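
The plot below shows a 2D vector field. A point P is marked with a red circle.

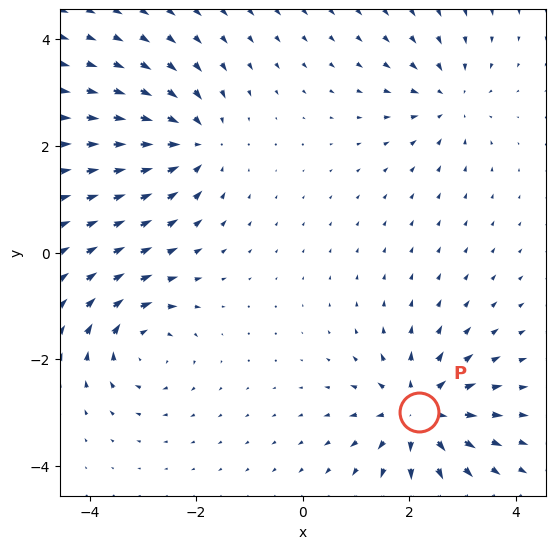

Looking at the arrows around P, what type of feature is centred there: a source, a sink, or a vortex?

At P (2.2, -3.0) the arrows spread outward. Divergence about +5, curl ≈0 — positive divergence with near-zero curl is a source.

source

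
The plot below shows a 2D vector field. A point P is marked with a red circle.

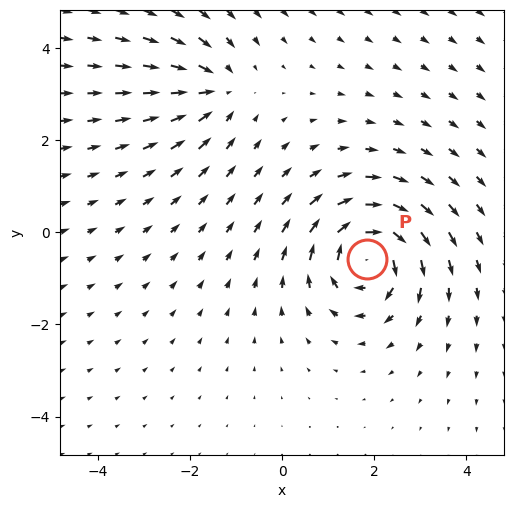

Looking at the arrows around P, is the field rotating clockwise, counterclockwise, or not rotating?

clockwise

Near P at (1.8, -0.6) the arrows circulate clockwise. The curl (z-component) there is about -5; negative curl means clockwise rotation.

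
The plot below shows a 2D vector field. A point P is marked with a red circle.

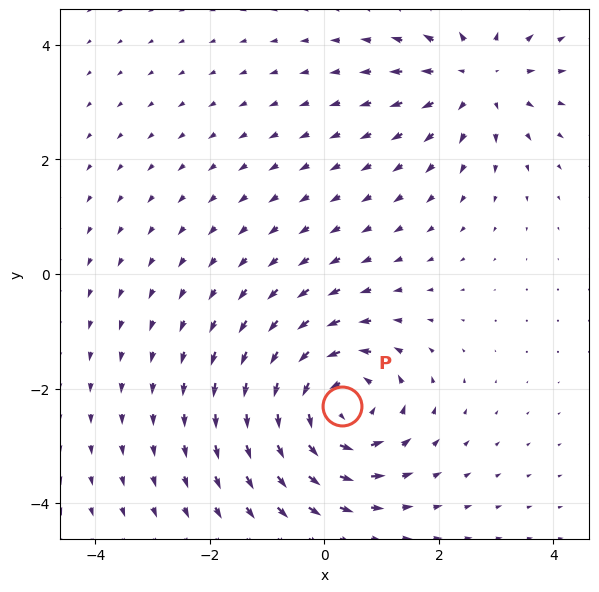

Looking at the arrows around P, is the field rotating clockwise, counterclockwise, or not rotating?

Near P at (0.3, -2.3) the arrows circulate counterclockwise. The curl (z-component) there is about +5; positive curl means counterclockwise rotation.

counterclockwise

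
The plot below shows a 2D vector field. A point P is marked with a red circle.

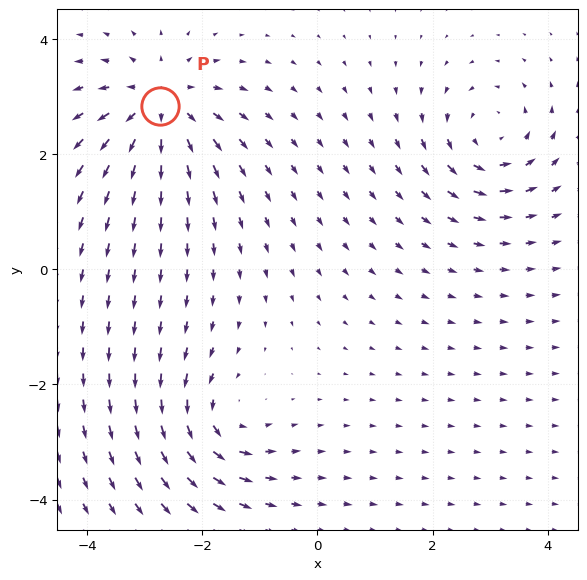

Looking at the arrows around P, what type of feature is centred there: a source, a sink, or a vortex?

At P (-2.7, 2.8) the arrows spread outward. Divergence about +6, curl ≈0 — positive divergence with near-zero curl is a source.

source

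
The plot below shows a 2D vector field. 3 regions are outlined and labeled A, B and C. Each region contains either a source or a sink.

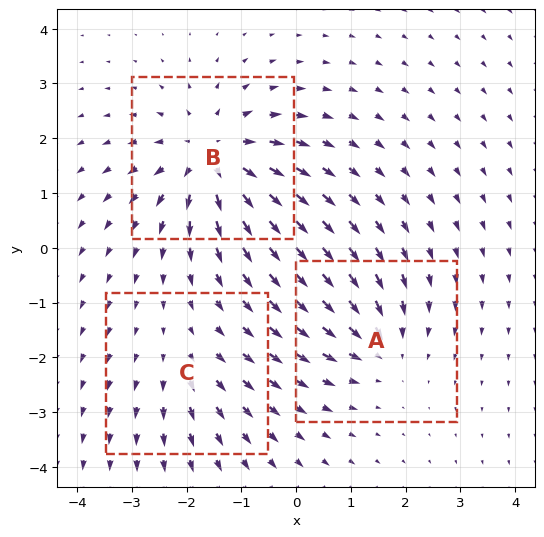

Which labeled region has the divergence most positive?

B

Divergence at each region's feature centre — A: about -3, B: about +5, C: about +2. Region B is most positive.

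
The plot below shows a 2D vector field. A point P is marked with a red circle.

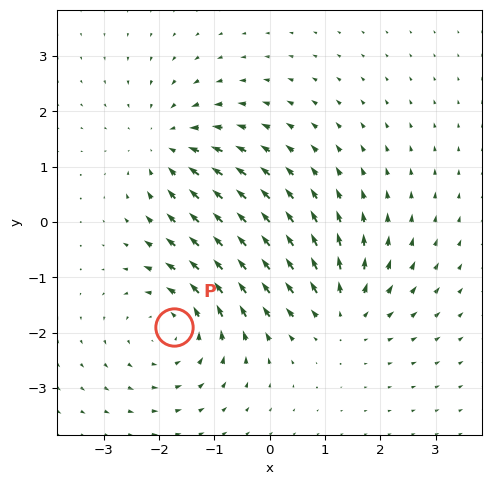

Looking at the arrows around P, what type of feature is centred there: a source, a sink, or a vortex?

vortex

At P (-1.7, -1.9) the arrows circulate counterclockwise. Divergence ≈0, curl about +4 — near-zero divergence with nonzero curl is a vortex.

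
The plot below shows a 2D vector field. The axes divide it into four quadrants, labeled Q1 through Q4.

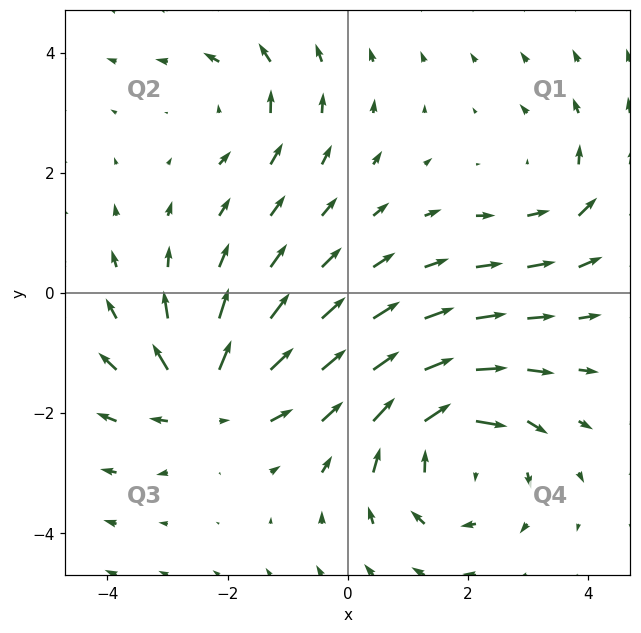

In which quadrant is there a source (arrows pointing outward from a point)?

The source sits at approximately (-2.4, -1.8), which lies in quadrant Q3. The divergence there is about +5, positive as expected for a source.

Q3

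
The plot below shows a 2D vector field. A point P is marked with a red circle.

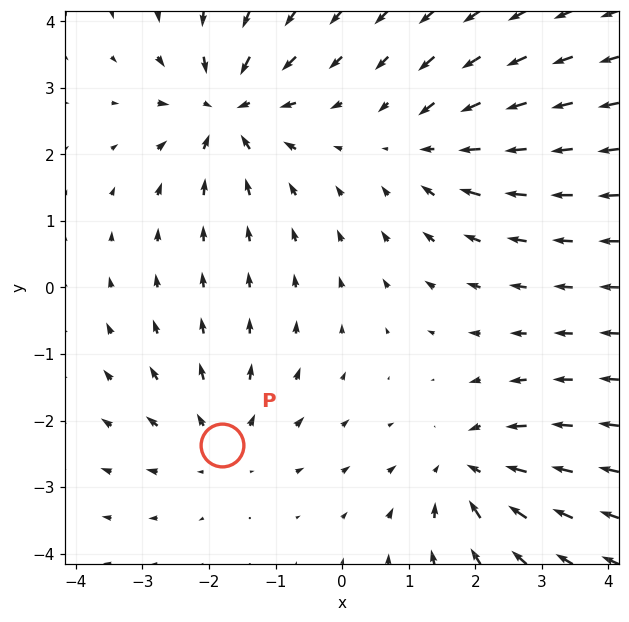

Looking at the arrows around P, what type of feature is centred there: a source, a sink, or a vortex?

source

At P (-1.8, -2.4) the arrows spread outward. Divergence about +3, curl ≈0 — positive divergence with near-zero curl is a source.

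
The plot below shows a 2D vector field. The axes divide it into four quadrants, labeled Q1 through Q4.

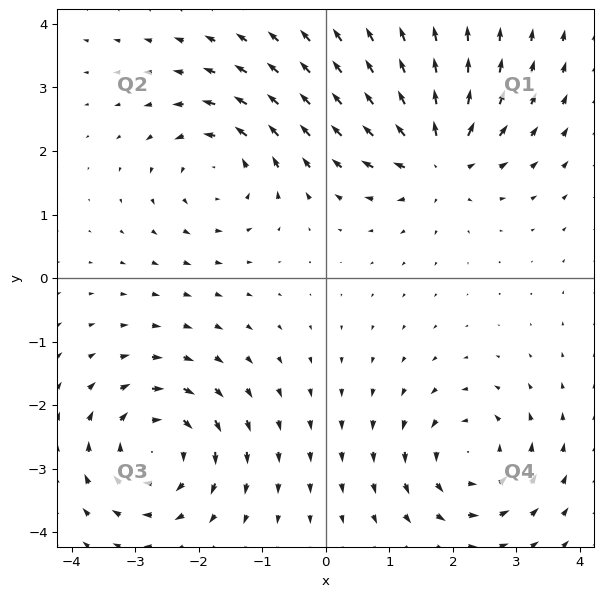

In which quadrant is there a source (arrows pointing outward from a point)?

The source sits at approximately (1.8, 1.9), which lies in quadrant Q1. The divergence there is about +5, positive as expected for a source.

Q1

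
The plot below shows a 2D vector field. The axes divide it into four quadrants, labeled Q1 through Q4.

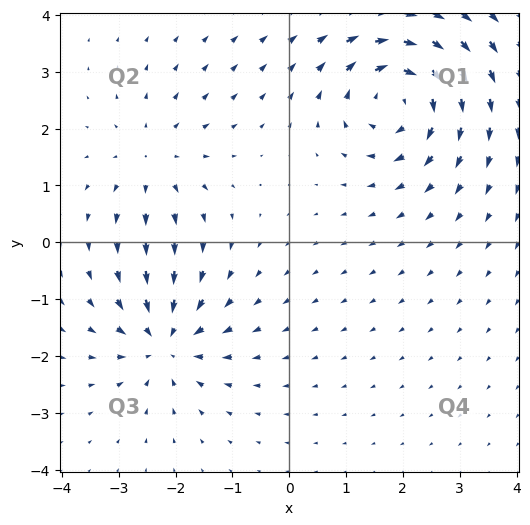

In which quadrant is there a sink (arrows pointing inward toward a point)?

Q3

The sink sits at approximately (-2.2, -1.7), which lies in quadrant Q3. The divergence there is about -5, negative as expected for a sink.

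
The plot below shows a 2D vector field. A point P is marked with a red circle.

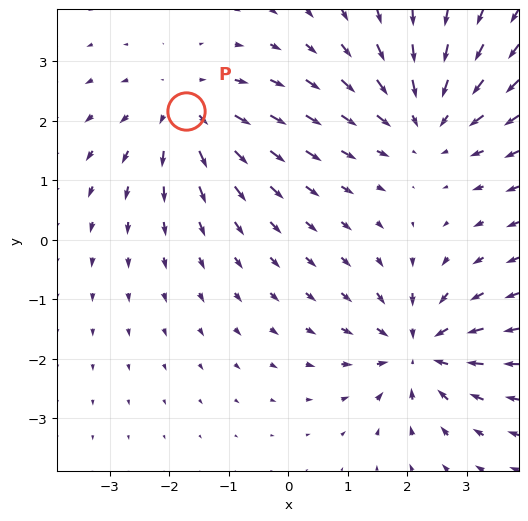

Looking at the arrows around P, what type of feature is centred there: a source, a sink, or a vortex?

At P (-1.7, 2.2) the arrows spread outward. Divergence about +3, curl ≈0 — positive divergence with near-zero curl is a source.

source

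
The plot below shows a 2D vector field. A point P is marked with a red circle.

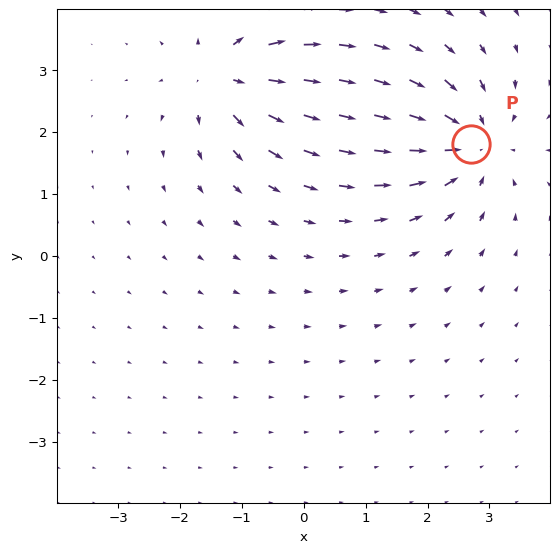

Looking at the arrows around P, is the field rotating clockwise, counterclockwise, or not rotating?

not rotating

Near P at (2.7, 1.8) the arrows show no circulation. The curl there is ≈0.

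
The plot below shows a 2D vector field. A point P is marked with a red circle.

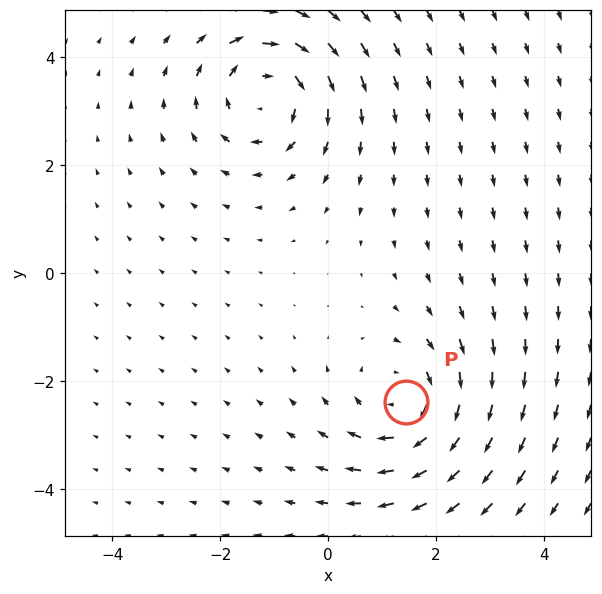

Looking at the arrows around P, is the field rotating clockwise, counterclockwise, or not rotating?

Near P at (1.5, -2.4) the arrows circulate clockwise. The curl (z-component) there is about -4; negative curl means clockwise rotation.

clockwise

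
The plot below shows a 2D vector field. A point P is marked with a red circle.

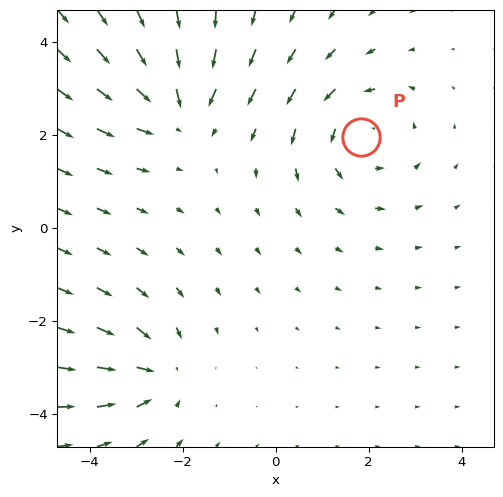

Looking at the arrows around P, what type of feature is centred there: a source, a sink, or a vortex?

At P (1.8, 2.0) the arrows circulate counterclockwise. Divergence ≈0, curl about +4 — near-zero divergence with nonzero curl is a vortex.

vortex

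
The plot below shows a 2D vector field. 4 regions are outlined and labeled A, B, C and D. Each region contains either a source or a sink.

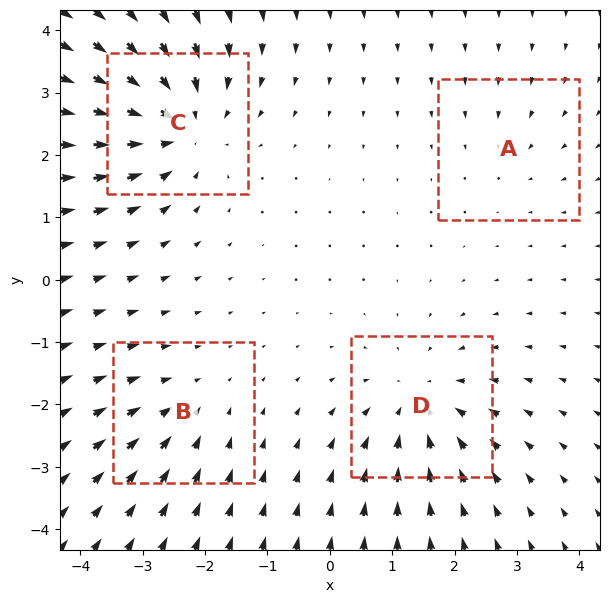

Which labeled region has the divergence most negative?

Divergence at each region's feature centre — A: about -2, B: about -3, C: about -6, D: about -5. Region C is most negative.

C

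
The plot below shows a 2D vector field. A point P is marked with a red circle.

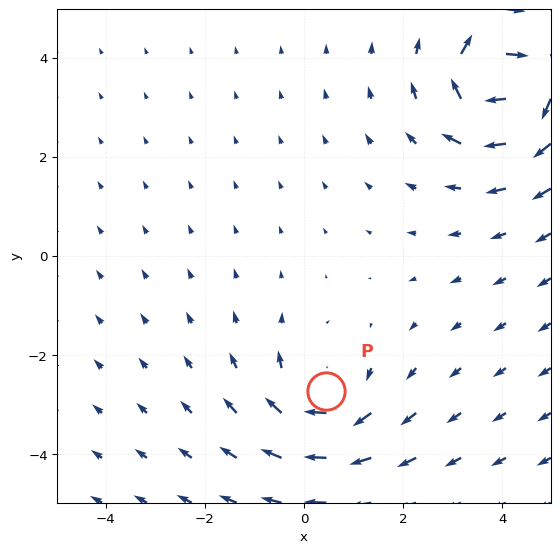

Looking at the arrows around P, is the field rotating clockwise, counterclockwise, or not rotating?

Near P at (0.4, -2.7) the arrows circulate clockwise. The curl (z-component) there is about -3; negative curl means clockwise rotation.

clockwise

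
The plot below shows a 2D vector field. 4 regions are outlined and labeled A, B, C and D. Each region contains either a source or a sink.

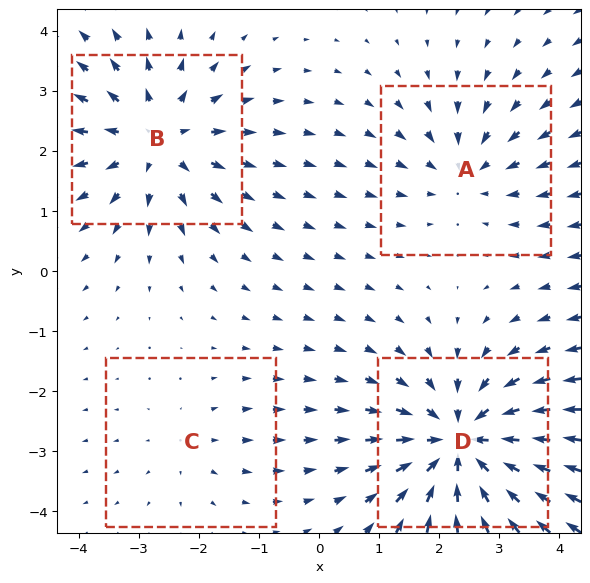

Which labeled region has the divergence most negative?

Divergence at each region's feature centre — A: about -3, B: about +5, C: about +2, D: about -6. Region D is most negative.

D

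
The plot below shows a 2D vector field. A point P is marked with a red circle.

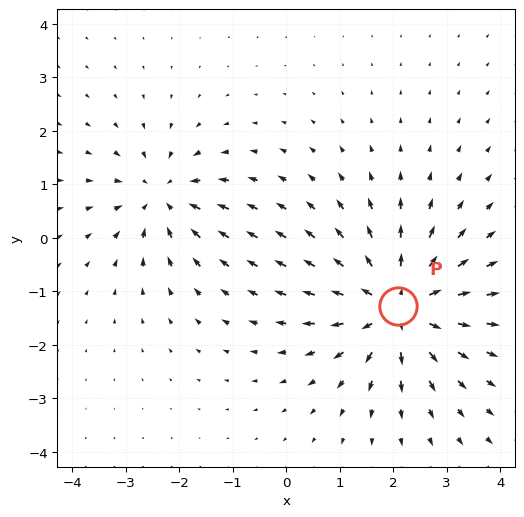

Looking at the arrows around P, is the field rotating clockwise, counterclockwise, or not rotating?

Near P at (2.1, -1.3) the arrows show no circulation. The curl there is ≈0.

not rotating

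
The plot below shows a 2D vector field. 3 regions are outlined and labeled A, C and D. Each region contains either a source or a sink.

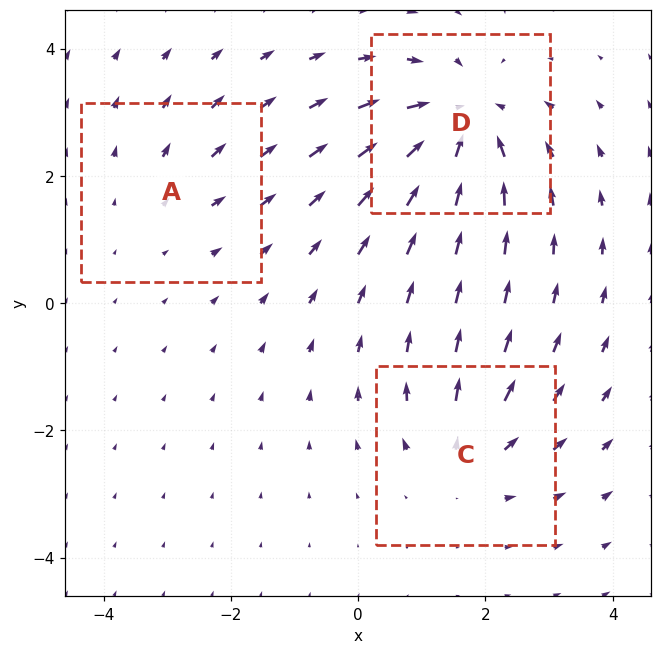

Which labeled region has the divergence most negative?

Divergence at each region's feature centre — A: about +2, C: about +3, D: about -5. Region D is most negative.

D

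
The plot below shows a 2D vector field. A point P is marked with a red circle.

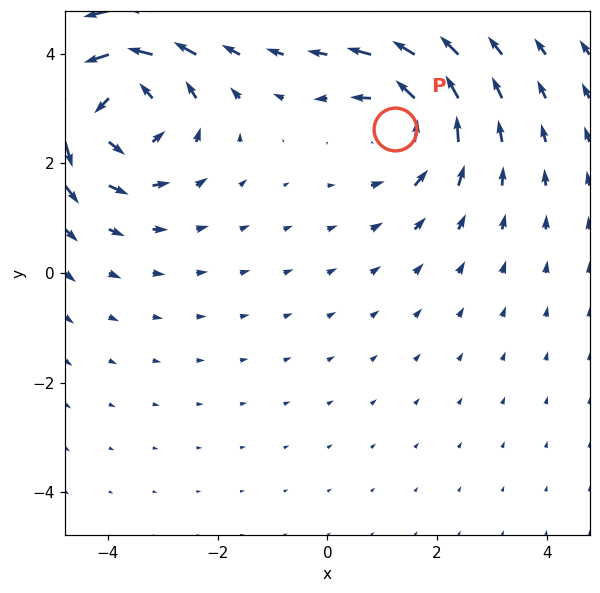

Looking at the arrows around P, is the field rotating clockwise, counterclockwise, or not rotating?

Near P at (1.2, 2.6) the arrows circulate counterclockwise. The curl (z-component) there is about +4; positive curl means counterclockwise rotation.

counterclockwise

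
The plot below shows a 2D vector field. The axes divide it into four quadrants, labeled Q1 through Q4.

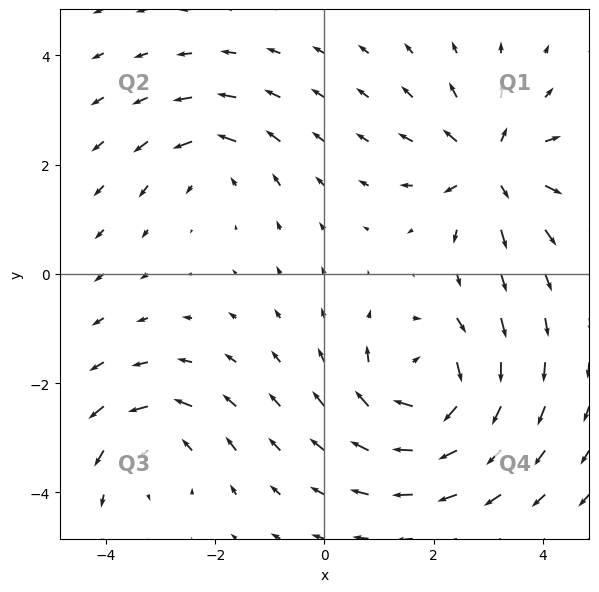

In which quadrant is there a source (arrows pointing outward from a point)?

Q1

The source sits at approximately (3.0, 2.0), which lies in quadrant Q1. The divergence there is about +5, positive as expected for a source.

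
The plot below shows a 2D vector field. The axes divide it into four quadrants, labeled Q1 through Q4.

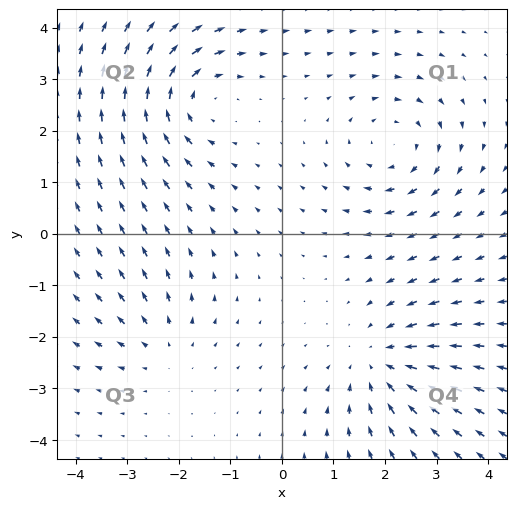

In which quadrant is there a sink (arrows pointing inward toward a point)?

The sink sits at approximately (1.9, -2.5), which lies in quadrant Q4. The divergence there is about -4, negative as expected for a sink.

Q4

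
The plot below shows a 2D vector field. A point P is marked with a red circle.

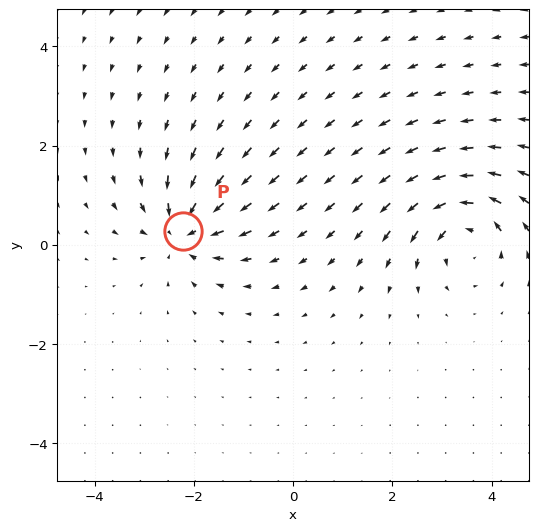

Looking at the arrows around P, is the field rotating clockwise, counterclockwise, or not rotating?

Near P at (-2.2, 0.3) the arrows show no circulation. The curl there is ≈0.

not rotating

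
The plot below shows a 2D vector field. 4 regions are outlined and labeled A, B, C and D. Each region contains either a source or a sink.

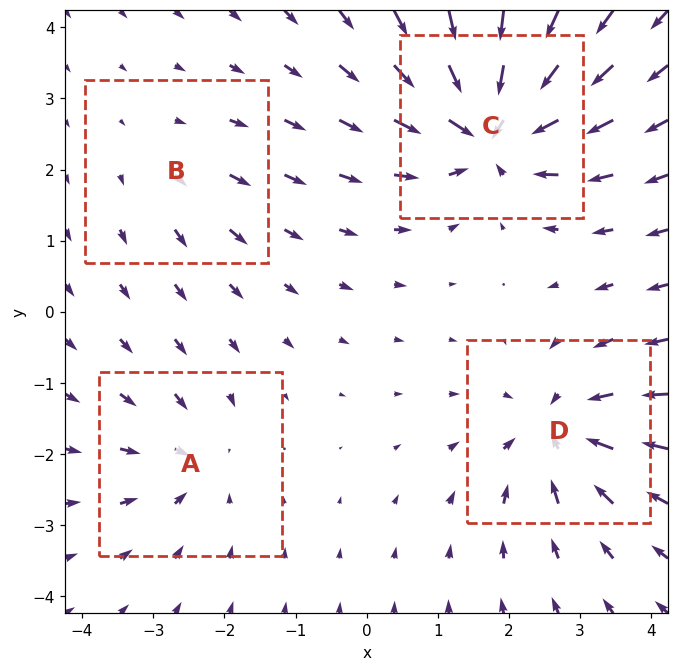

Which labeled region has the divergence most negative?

Divergence at each region's feature centre — A: about -4, B: about +2, C: about -9, D: about -6. Region C is most negative.

C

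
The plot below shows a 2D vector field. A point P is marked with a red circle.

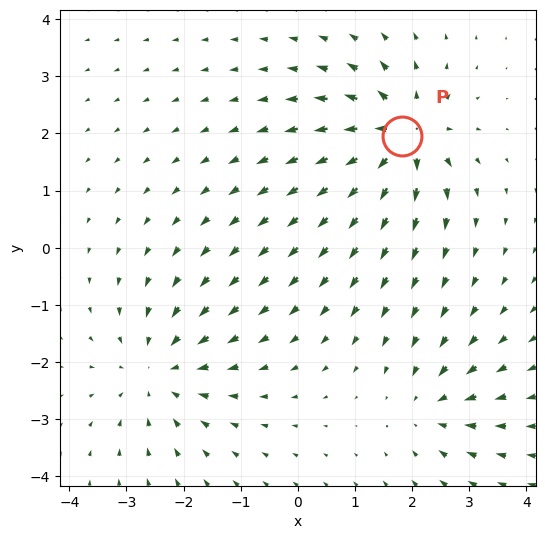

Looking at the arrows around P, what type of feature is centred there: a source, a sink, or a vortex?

At P (1.8, 2.0) the arrows spread outward. Divergence about +6, curl ≈0 — positive divergence with near-zero curl is a source.

source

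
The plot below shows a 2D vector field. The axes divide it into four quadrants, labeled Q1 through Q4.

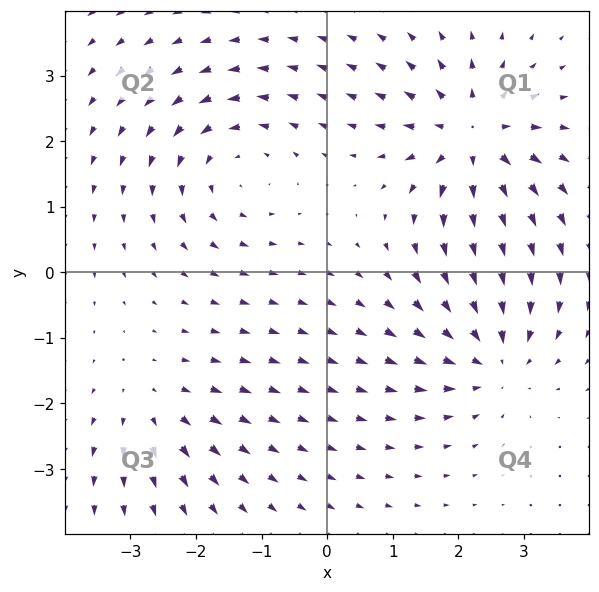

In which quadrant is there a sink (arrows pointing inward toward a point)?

The sink sits at approximately (2.5, -1.3), which lies in quadrant Q4. The divergence there is about -5, negative as expected for a sink.

Q4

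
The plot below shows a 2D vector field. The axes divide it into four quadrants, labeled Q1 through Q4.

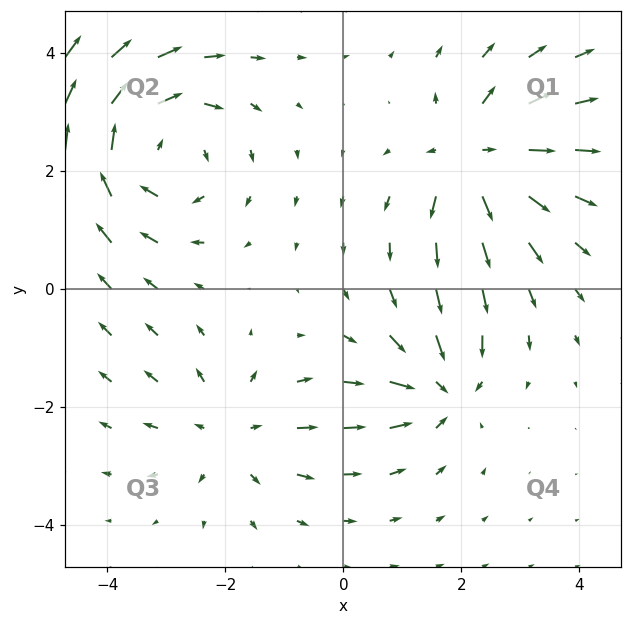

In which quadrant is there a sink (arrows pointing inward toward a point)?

The sink sits at approximately (1.7, -1.7), which lies in quadrant Q4. The divergence there is about -4, negative as expected for a sink.

Q4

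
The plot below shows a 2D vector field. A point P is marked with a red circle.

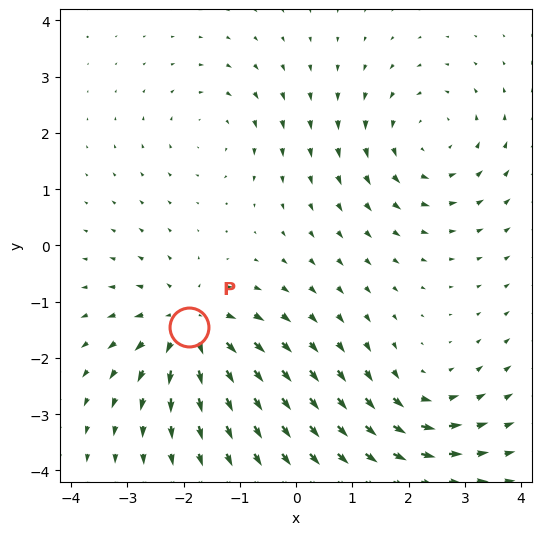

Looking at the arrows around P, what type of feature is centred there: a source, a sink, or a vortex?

At P (-1.9, -1.5) the arrows spread outward. Divergence about +6, curl ≈0 — positive divergence with near-zero curl is a source.

source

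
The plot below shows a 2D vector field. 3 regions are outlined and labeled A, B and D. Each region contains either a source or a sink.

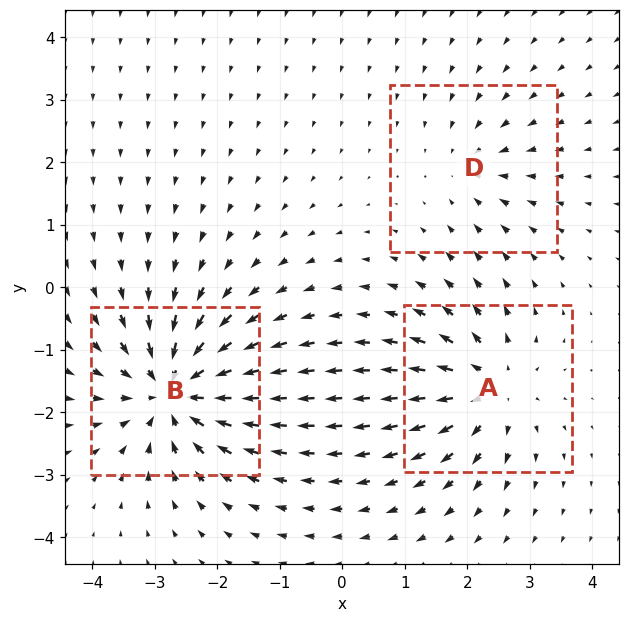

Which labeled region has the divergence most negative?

B

Divergence at each region's feature centre — A: about +4, B: about -5, D: about -2. Region B is most negative.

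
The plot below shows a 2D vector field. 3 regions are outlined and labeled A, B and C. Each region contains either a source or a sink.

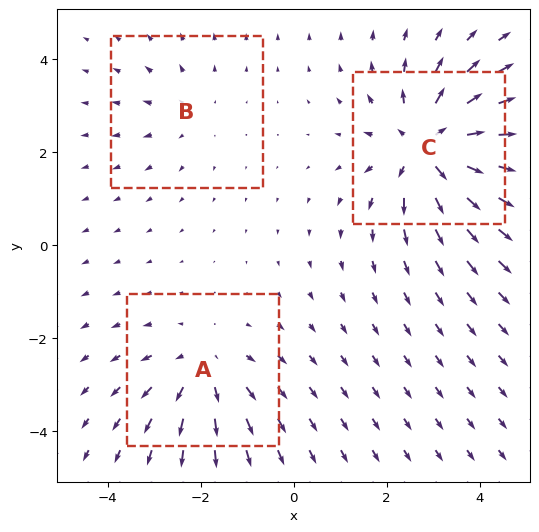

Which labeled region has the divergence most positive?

C

Divergence at each region's feature centre — A: about +3, B: about +2, C: about +5. Region C is most positive.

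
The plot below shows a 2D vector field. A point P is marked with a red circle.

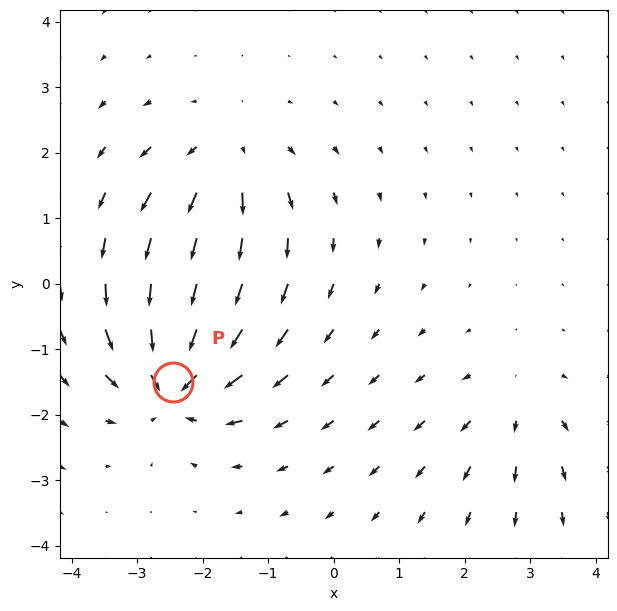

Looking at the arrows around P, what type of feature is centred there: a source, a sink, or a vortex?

sink

At P (-2.4, -1.5) the arrows converge inward. Divergence about -7, curl ≈0 — negative divergence with near-zero curl is a sink.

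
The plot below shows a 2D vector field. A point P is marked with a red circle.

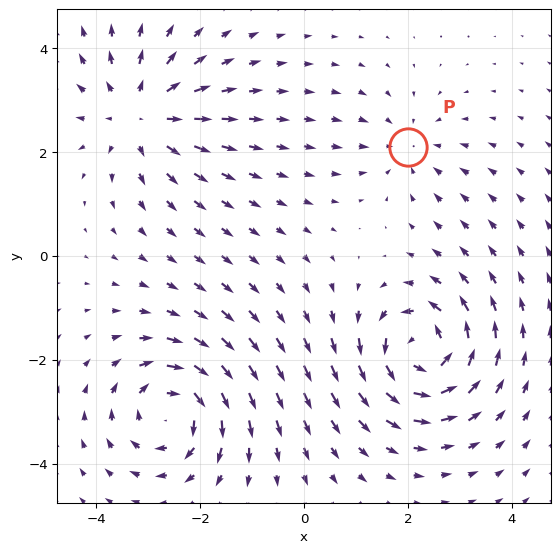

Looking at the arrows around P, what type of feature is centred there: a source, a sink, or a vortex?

At P (2.0, 2.1) the arrows converge inward. Divergence about -2, curl ≈0 — negative divergence with near-zero curl is a sink.

sink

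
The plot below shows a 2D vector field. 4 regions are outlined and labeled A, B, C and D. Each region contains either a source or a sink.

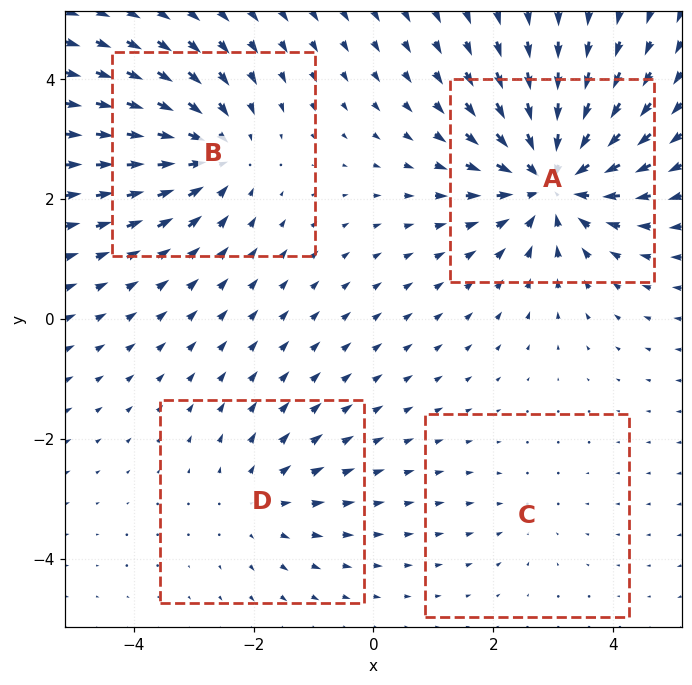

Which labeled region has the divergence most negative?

A

Divergence at each region's feature centre — A: about -7, B: about -5, C: about -2, D: about +3. Region A is most negative.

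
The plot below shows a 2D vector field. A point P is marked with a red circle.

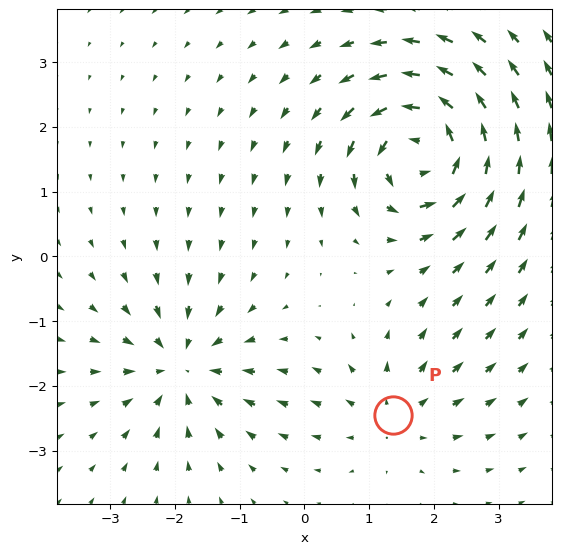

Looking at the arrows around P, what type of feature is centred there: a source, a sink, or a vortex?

At P (1.4, -2.5) the arrows spread outward. Divergence about +3, curl ≈0 — positive divergence with near-zero curl is a source.

source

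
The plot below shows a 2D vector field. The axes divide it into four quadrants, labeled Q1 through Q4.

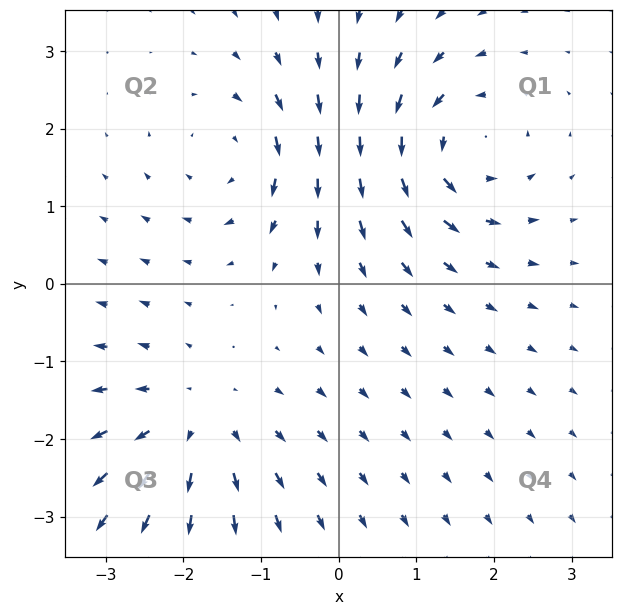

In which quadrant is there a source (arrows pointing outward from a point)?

Q3

The source sits at approximately (-1.9, -1.8), which lies in quadrant Q3. The divergence there is about +3, positive as expected for a source.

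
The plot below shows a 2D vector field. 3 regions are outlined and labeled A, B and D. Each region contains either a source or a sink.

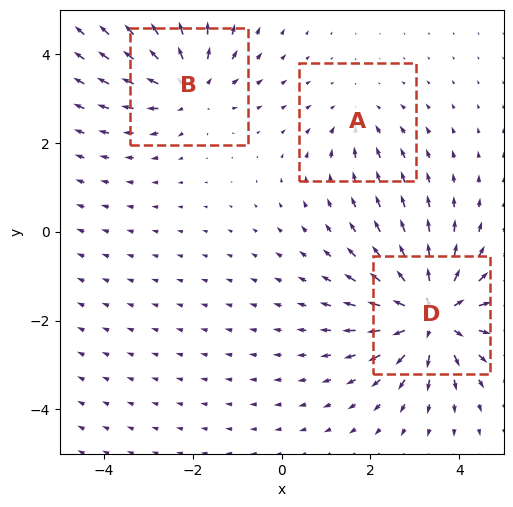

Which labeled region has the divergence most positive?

D

Divergence at each region's feature centre — A: about -2, B: about +4, D: about +6. Region D is most positive.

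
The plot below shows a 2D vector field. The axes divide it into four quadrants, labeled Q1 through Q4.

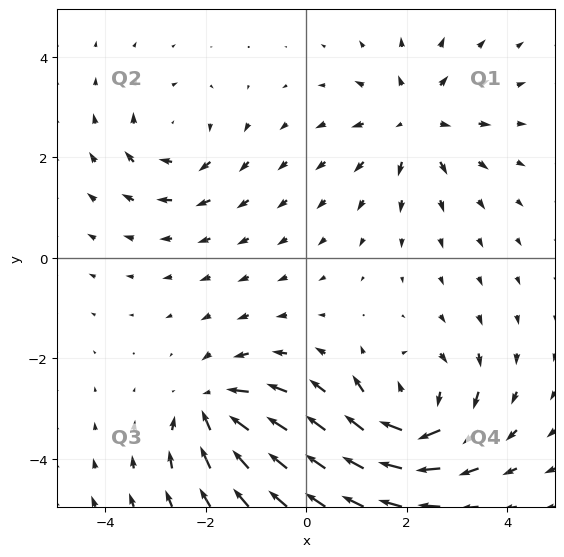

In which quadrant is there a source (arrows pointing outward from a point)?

The source sits at approximately (2.2, 2.7), which lies in quadrant Q1. The divergence there is about +4, positive as expected for a source.

Q1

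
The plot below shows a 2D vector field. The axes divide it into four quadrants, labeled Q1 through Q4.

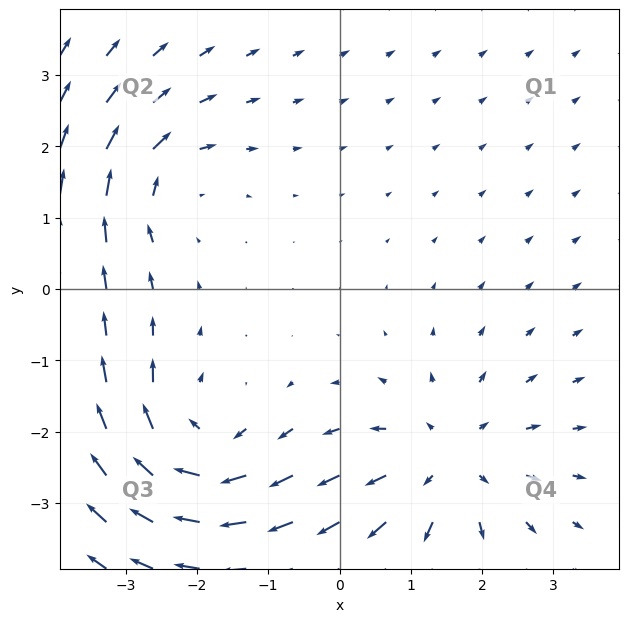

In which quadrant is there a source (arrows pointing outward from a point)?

The source sits at approximately (1.5, -2.4), which lies in quadrant Q4. The divergence there is about +4, positive as expected for a source.

Q4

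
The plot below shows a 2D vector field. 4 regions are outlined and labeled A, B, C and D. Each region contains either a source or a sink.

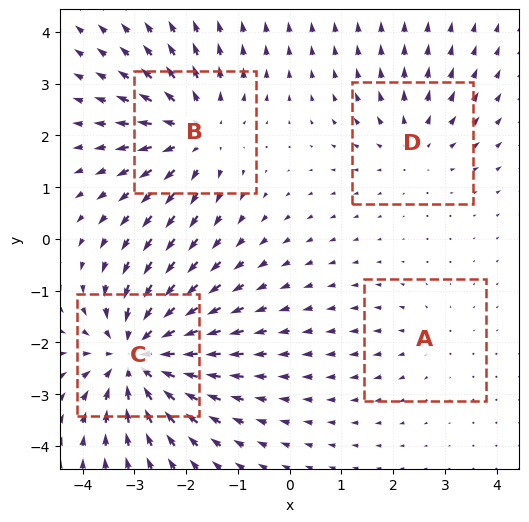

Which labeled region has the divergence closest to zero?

Divergence at each region's feature centre — A: about +2, B: about +5, C: about -7, D: about +3. Region A is closest to zero.

A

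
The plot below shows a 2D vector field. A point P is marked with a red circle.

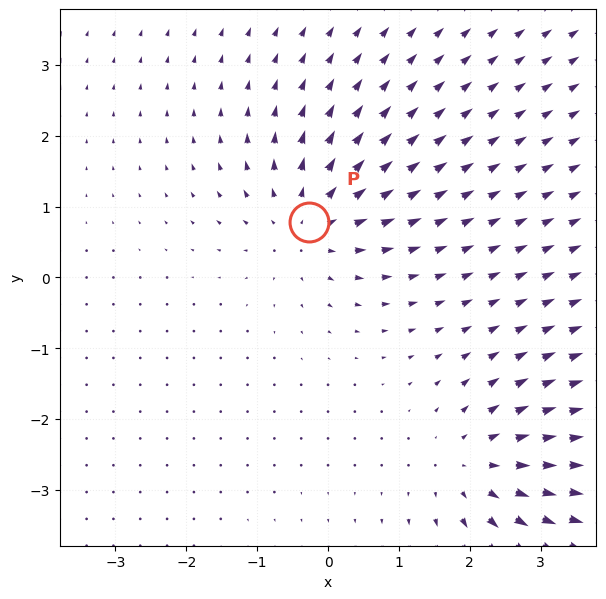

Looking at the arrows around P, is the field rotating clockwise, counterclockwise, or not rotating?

Near P at (-0.3, 0.8) the arrows show no circulation. The curl there is ≈0.

not rotating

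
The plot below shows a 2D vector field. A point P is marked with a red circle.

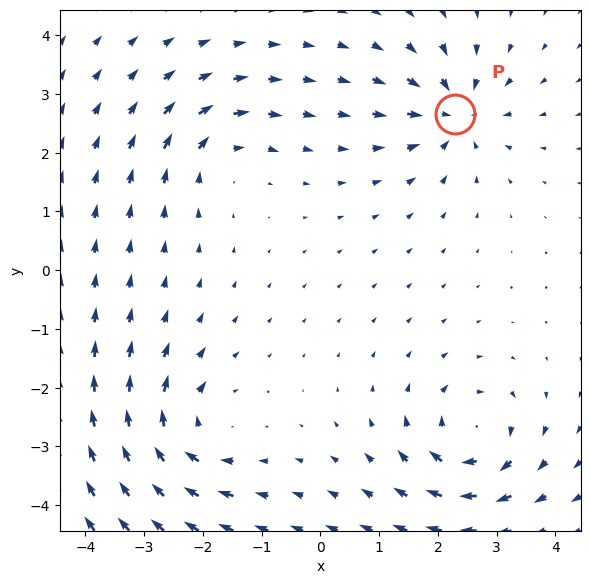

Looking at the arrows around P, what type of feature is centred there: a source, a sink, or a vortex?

sink

At P (2.3, 2.7) the arrows converge inward. Divergence about -7, curl ≈0 — negative divergence with near-zero curl is a sink.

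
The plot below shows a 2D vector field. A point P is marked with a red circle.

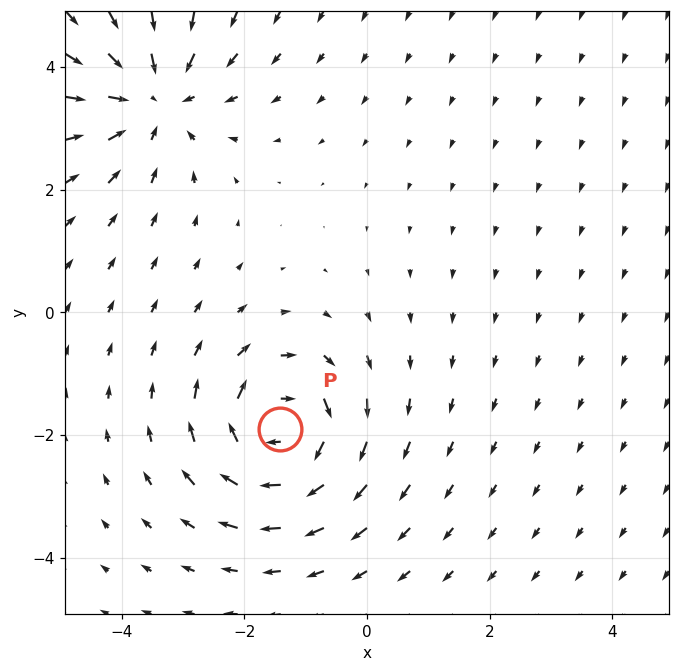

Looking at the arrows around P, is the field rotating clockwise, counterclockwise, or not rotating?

Near P at (-1.4, -1.9) the arrows circulate clockwise. The curl (z-component) there is about -4; negative curl means clockwise rotation.

clockwise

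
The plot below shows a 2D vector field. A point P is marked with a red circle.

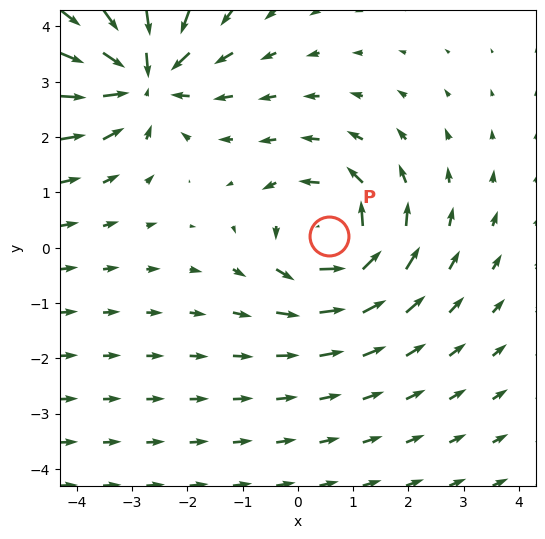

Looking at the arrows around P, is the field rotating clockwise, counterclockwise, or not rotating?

Near P at (0.6, 0.2) the arrows circulate counterclockwise. The curl (z-component) there is about +4; positive curl means counterclockwise rotation.

counterclockwise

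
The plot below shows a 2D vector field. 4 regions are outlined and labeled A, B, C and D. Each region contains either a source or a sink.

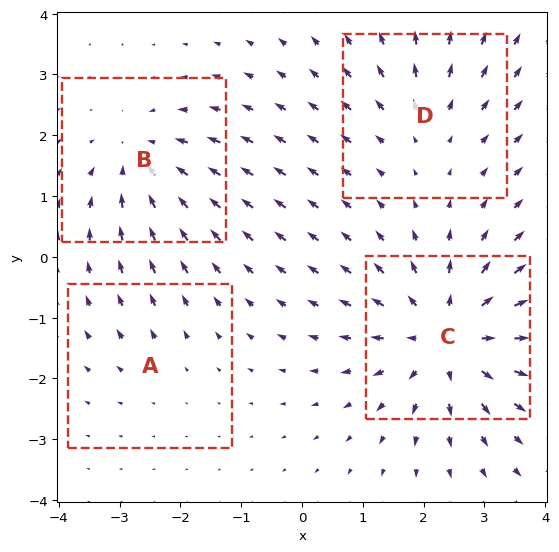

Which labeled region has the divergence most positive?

C

Divergence at each region's feature centre — A: about +2, B: about -4, C: about +6, D: about +3. Region C is most positive.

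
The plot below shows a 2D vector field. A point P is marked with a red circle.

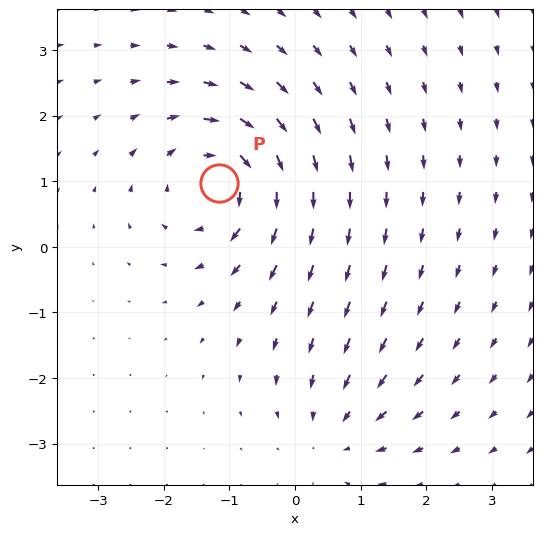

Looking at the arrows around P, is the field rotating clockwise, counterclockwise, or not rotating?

clockwise

Near P at (-1.2, 1.0) the arrows circulate clockwise. The curl (z-component) there is about -6; negative curl means clockwise rotation.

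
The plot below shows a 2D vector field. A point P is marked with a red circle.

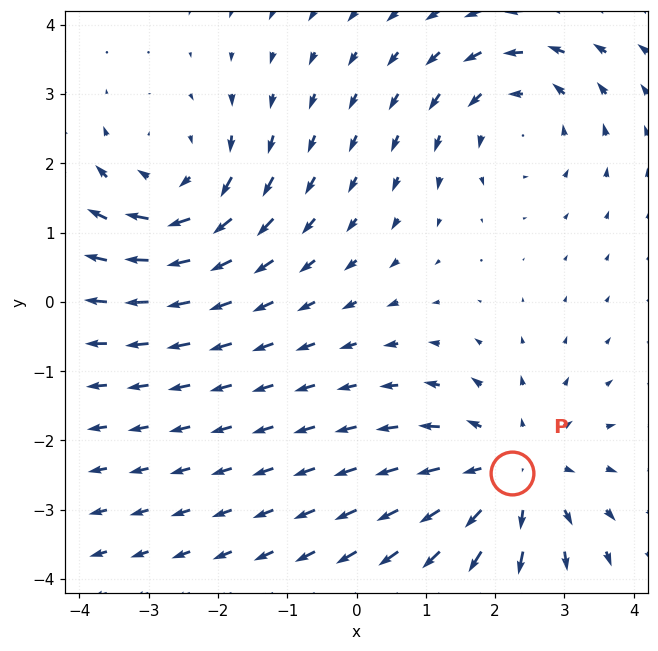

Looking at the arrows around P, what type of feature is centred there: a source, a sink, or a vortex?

At P (2.2, -2.5) the arrows spread outward. Divergence about +3, curl ≈0 — positive divergence with near-zero curl is a source.

source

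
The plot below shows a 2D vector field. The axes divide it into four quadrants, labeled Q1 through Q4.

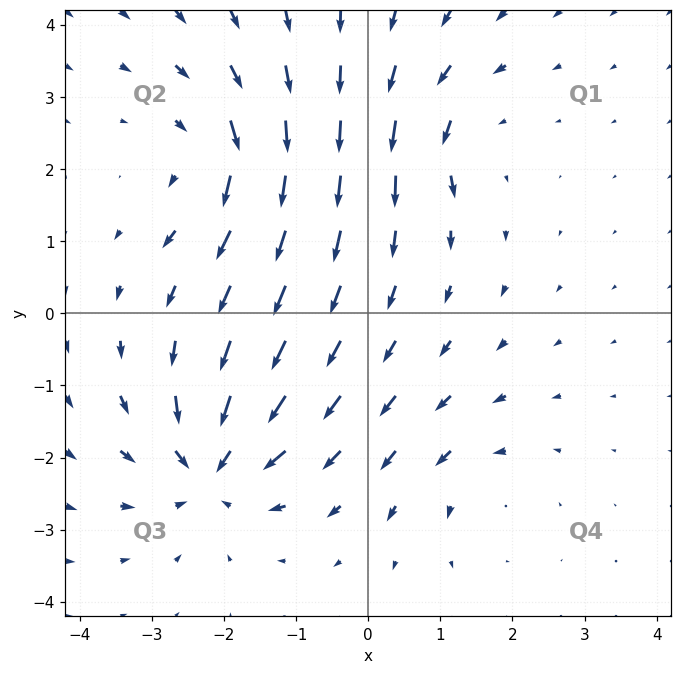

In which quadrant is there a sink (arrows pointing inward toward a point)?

Q3

The sink sits at approximately (-2.2, -2.1), which lies in quadrant Q3. The divergence there is about -7, negative as expected for a sink.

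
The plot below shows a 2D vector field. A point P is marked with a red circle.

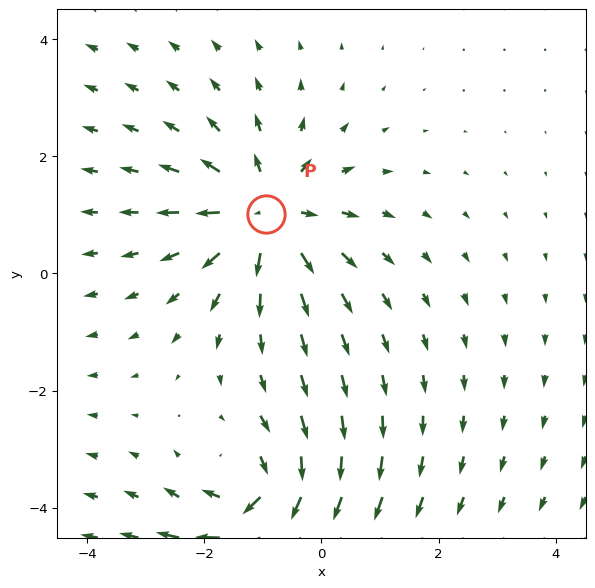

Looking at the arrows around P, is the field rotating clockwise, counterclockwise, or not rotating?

not rotating

Near P at (-0.9, 1.0) the arrows show no circulation. The curl there is ≈0.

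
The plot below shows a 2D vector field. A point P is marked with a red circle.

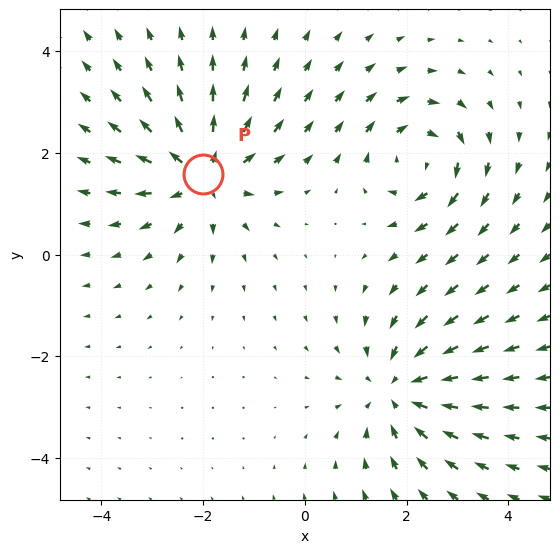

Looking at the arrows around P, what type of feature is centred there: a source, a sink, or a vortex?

At P (-2.0, 1.6) the arrows spread outward. Divergence about +6, curl ≈0 — positive divergence with near-zero curl is a source.

source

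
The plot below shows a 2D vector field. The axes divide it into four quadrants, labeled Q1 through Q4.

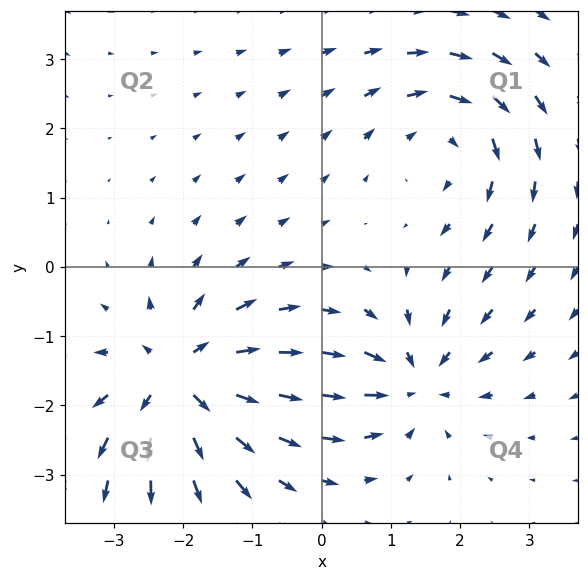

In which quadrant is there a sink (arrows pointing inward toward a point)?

The sink sits at approximately (1.3, -1.7), which lies in quadrant Q4. The divergence there is about -3, negative as expected for a sink.

Q4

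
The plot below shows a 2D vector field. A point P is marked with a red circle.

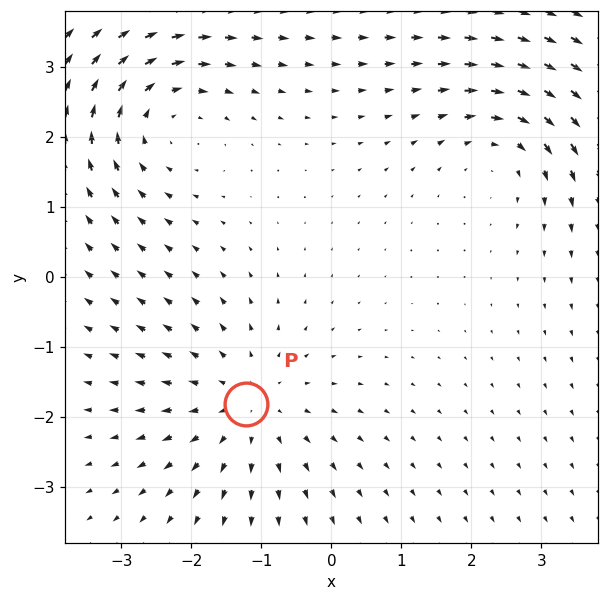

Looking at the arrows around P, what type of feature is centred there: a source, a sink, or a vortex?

source

At P (-1.2, -1.8) the arrows spread outward. Divergence about +2, curl ≈0 — positive divergence with near-zero curl is a source.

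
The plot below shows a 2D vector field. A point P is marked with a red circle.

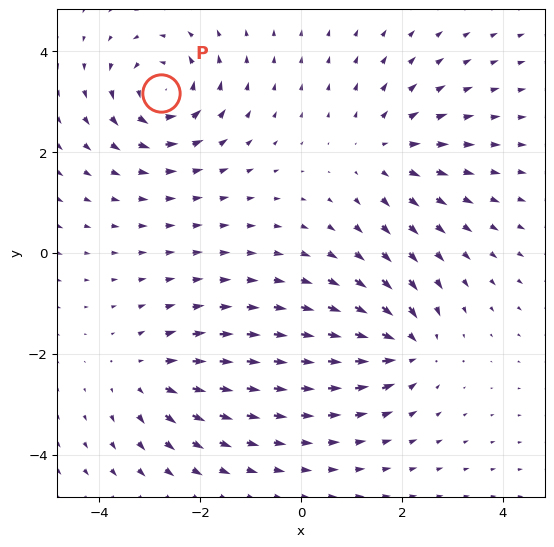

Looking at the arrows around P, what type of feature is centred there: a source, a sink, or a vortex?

At P (-2.8, 3.2) the arrows circulate counterclockwise. Divergence ≈0, curl about +5 — near-zero divergence with nonzero curl is a vortex.

vortex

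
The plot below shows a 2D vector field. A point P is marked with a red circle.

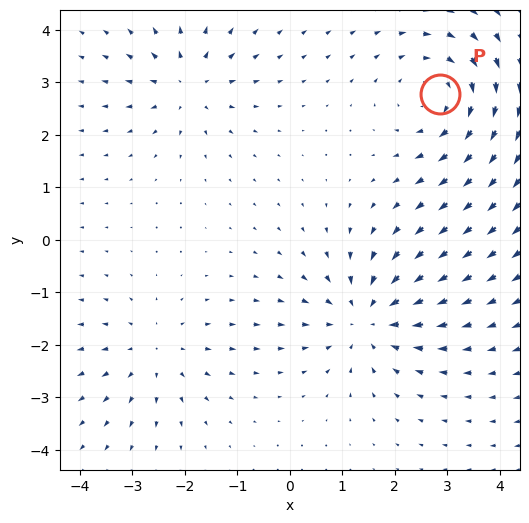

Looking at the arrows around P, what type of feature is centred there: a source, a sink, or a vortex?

At P (2.9, 2.8) the arrows circulate clockwise. Divergence ≈0, curl about -3 — near-zero divergence with nonzero curl is a vortex.

vortex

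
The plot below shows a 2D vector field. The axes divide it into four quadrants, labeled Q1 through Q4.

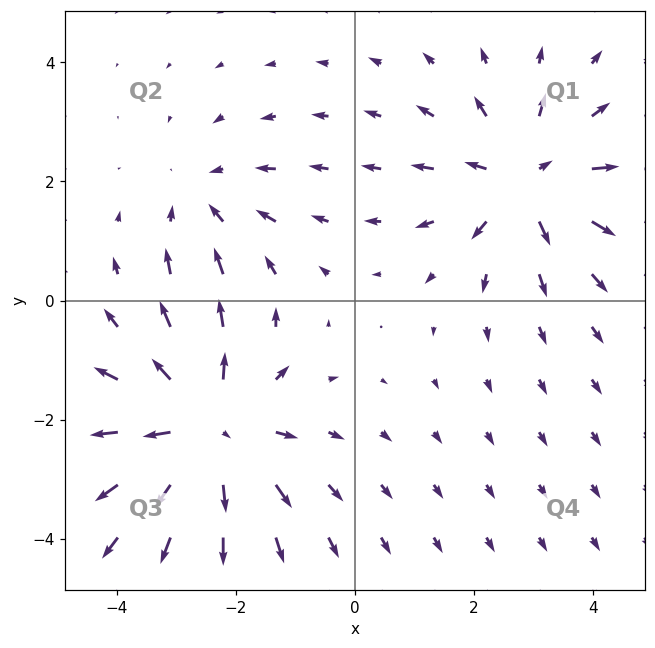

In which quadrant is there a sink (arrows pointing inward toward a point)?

Q2

The sink sits at approximately (-2.5, 1.7), which lies in quadrant Q2. The divergence there is about -2, negative as expected for a sink.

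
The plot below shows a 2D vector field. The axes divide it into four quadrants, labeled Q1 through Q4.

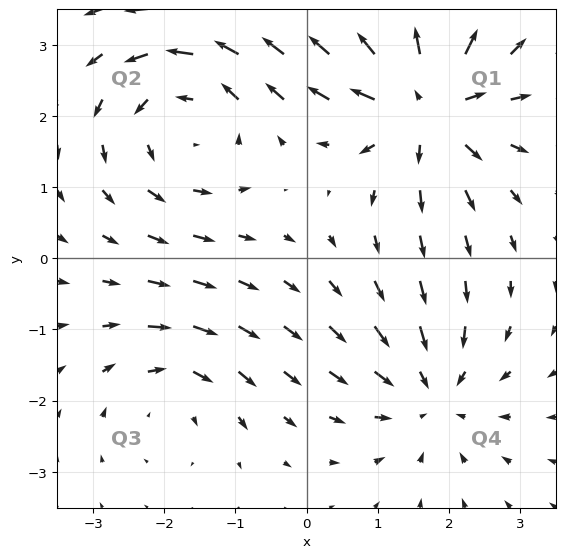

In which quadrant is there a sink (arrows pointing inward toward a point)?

The sink sits at approximately (1.8, -1.9), which lies in quadrant Q4. The divergence there is about -4, negative as expected for a sink.

Q4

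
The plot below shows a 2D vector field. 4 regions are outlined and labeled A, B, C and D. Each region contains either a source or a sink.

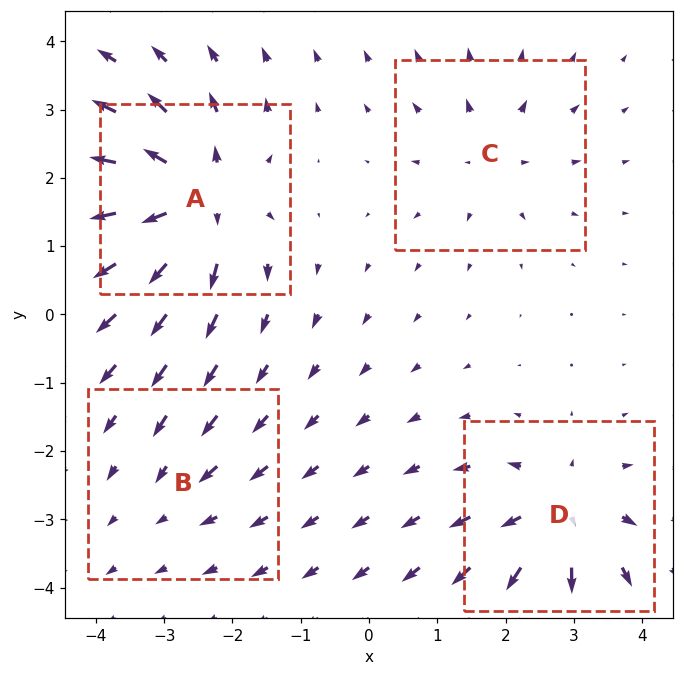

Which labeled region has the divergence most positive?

Divergence at each region's feature centre — A: about +9, B: about -2, C: about +4, D: about +7. Region A is most positive.

A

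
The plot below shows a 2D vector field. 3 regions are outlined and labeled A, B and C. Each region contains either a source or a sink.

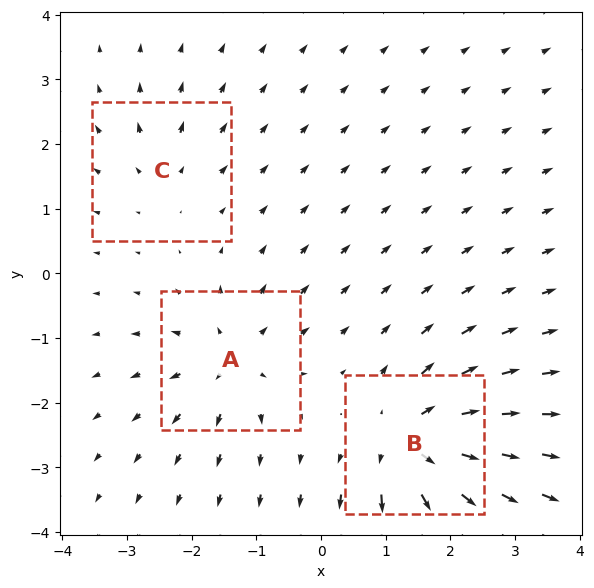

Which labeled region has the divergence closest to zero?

Divergence at each region's feature centre — A: about +4, B: about +6, C: about +3. Region C is closest to zero.

C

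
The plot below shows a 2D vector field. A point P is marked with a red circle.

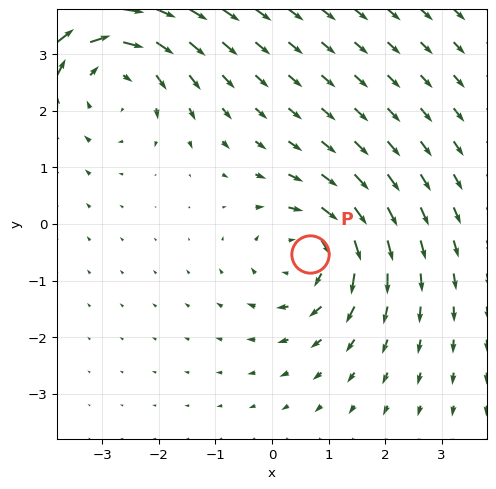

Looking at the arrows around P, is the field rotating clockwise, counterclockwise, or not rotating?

Near P at (0.7, -0.5) the arrows circulate clockwise. The curl (z-component) there is about -4; negative curl means clockwise rotation.

clockwise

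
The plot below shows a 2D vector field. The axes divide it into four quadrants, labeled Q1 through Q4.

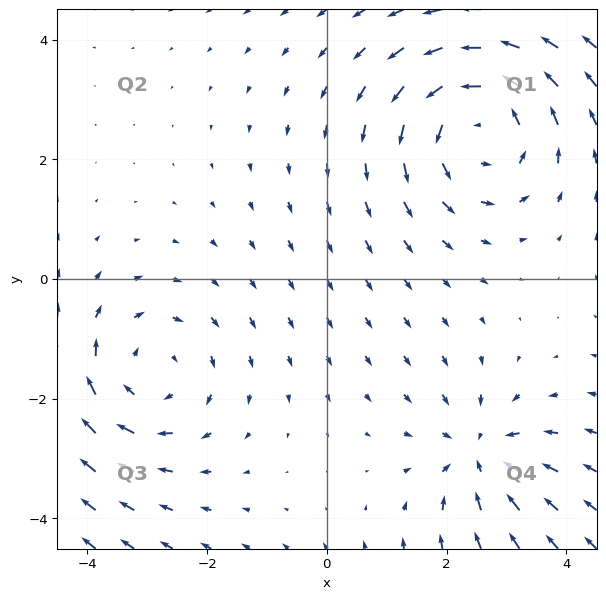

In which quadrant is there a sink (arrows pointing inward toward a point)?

Q4

The sink sits at approximately (2.6, -2.9), which lies in quadrant Q4. The divergence there is about -3, negative as expected for a sink.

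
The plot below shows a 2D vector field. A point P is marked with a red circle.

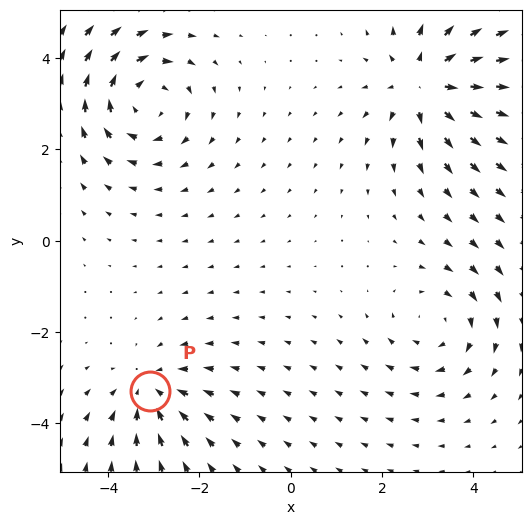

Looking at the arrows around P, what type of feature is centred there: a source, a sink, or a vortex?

sink

At P (-3.1, -3.3) the arrows converge inward. Divergence about -3, curl ≈0 — negative divergence with near-zero curl is a sink.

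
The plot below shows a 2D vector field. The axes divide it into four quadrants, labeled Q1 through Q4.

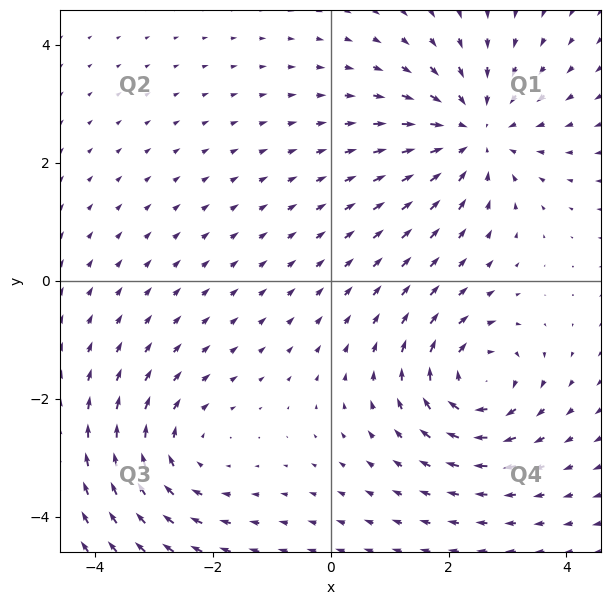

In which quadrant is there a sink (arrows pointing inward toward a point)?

Q1

The sink sits at approximately (2.5, 2.5), which lies in quadrant Q1. The divergence there is about -4, negative as expected for a sink.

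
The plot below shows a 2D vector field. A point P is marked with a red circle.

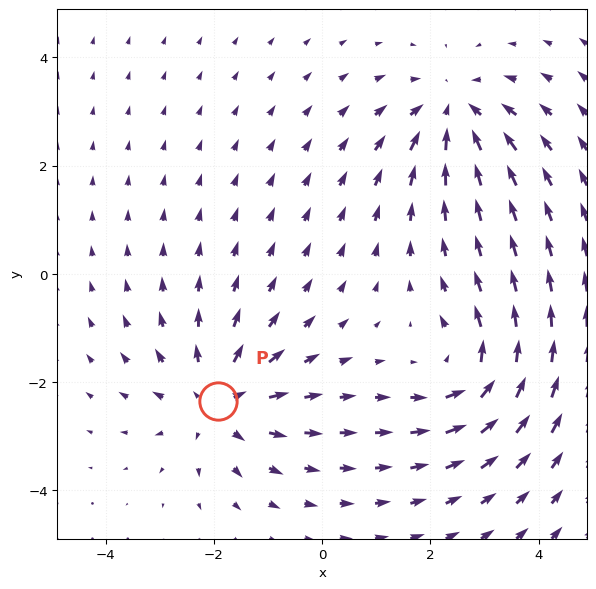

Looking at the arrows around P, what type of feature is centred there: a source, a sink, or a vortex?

source

At P (-1.9, -2.3) the arrows spread outward. Divergence about +4, curl ≈0 — positive divergence with near-zero curl is a source.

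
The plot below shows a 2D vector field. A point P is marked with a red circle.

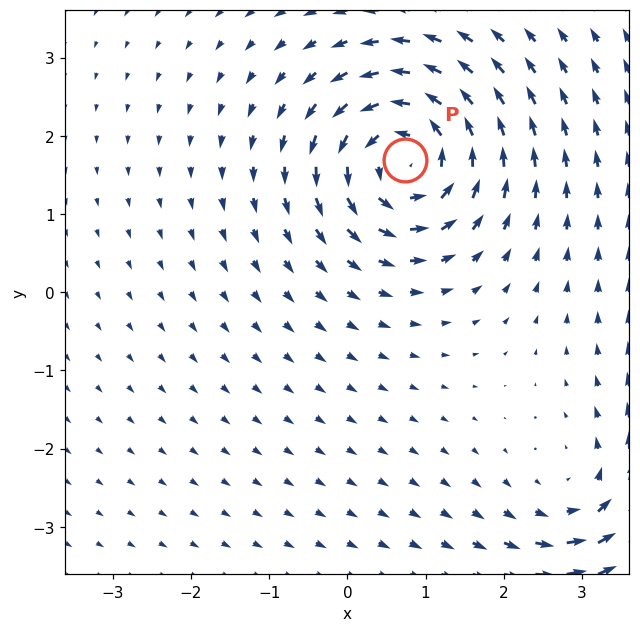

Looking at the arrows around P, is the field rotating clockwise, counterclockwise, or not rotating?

Near P at (0.7, 1.7) the arrows circulate counterclockwise. The curl (z-component) there is about +7; positive curl means counterclockwise rotation.

counterclockwise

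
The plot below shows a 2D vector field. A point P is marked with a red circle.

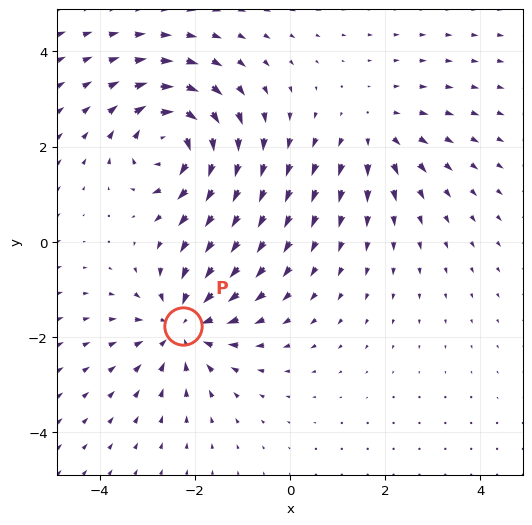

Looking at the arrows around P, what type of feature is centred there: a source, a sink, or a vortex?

sink

At P (-2.2, -1.8) the arrows converge inward. Divergence about -5, curl ≈0 — negative divergence with near-zero curl is a sink.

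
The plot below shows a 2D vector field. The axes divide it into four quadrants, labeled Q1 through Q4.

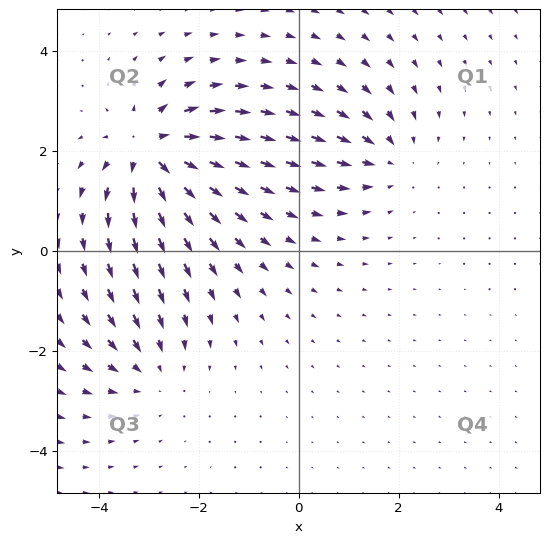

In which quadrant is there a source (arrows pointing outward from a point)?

The source sits at approximately (-3.0, 2.0), which lies in quadrant Q2. The divergence there is about +6, positive as expected for a source.

Q2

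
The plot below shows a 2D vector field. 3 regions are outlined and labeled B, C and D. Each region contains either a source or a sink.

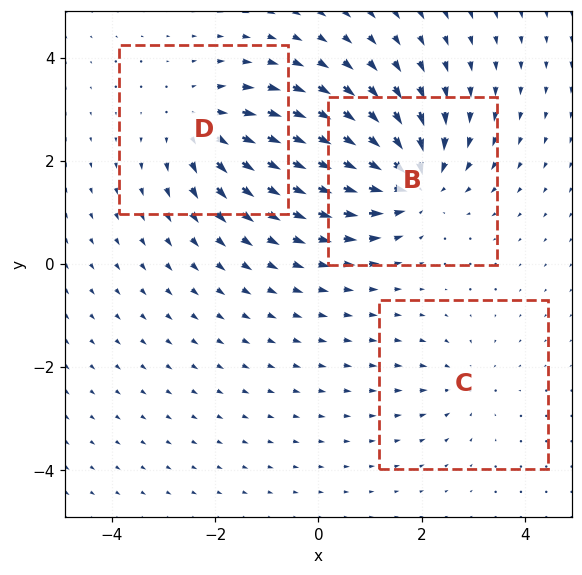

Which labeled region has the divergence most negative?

Divergence at each region's feature centre — B: about -5, C: about -2, D: about +4. Region B is most negative.

B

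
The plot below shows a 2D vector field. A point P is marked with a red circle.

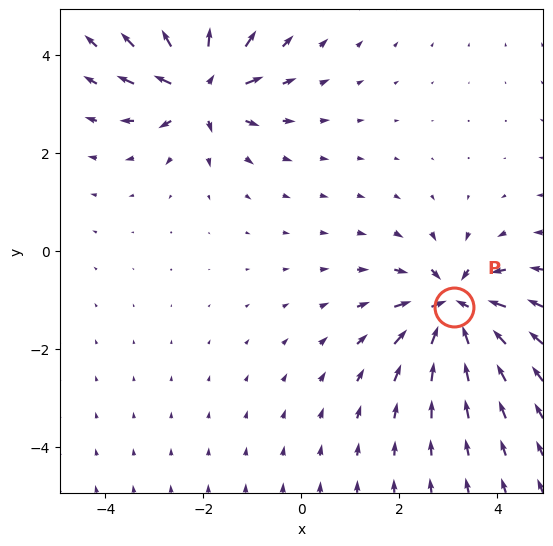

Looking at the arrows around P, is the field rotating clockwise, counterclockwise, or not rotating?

not rotating

Near P at (3.1, -1.1) the arrows show no circulation. The curl there is ≈0.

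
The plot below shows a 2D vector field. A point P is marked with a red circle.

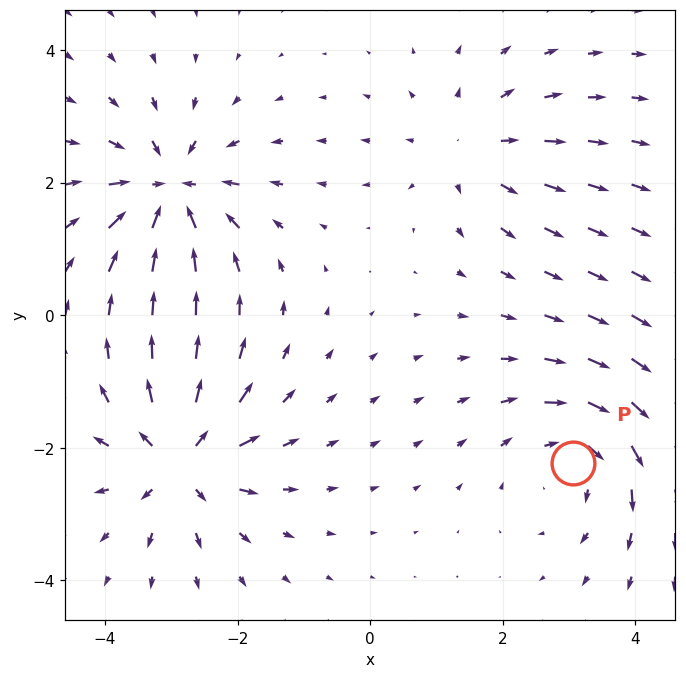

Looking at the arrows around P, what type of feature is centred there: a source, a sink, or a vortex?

At P (3.1, -2.2) the arrows circulate clockwise. Divergence ≈0, curl about -4 — near-zero divergence with nonzero curl is a vortex.

vortex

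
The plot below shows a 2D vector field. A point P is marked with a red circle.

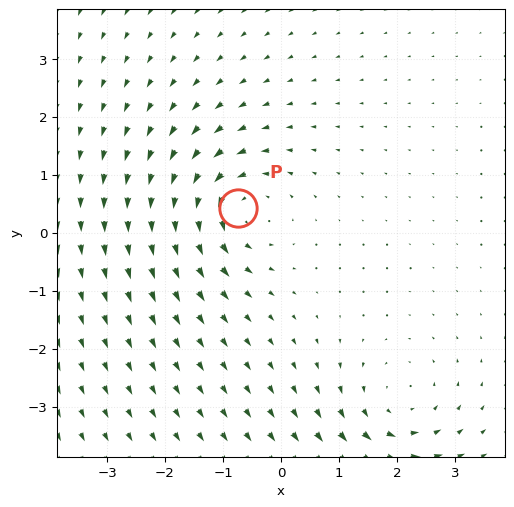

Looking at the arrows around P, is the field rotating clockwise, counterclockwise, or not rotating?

Near P at (-0.7, 0.4) the arrows circulate counterclockwise. The curl (z-component) there is about +6; positive curl means counterclockwise rotation.

counterclockwise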